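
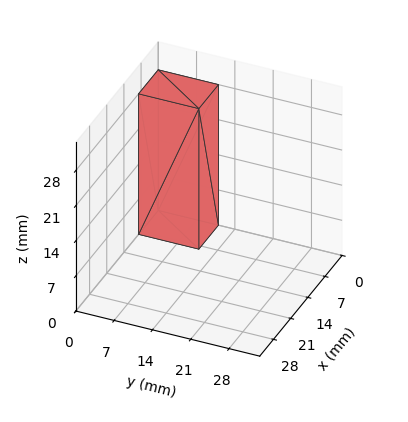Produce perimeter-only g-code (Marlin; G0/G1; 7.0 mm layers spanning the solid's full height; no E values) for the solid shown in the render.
Reading the render: the shape is a rectangular box, roughly 8 × 11 mm footprint and 28 mm tall (dimensions read to the nearest mm from the axis ticks). For the g-code, the solid's height is divided into equal slices at the stated Δz and each level perimeter traced with G1 moves after a G0 lift.

; perimeter-only toolpath
G21 ; units = mm
G90 ; absolute positioning
G28 ; home
; layer 1
G0 Z7.0
G0 X0.0 Y0.0
G1 X8.0 Y0.0
G1 X8.0 Y11.0
G1 X0.0 Y11.0
G1 X0.0 Y0.0
; layer 2
G0 Z14.0
G0 X0.0 Y0.0
G1 X8.0 Y0.0
G1 X8.0 Y11.0
G1 X0.0 Y11.0
G1 X0.0 Y0.0
; layer 3
G0 Z21.0
G0 X0.0 Y0.0
G1 X8.0 Y0.0
G1 X8.0 Y11.0
G1 X0.0 Y11.0
G1 X0.0 Y0.0
; layer 4
G0 Z28.0
G0 X0.0 Y0.0
G1 X8.0 Y0.0
G1 X8.0 Y11.0
G1 X0.0 Y11.0
G1 X0.0 Y0.0
M2 ; end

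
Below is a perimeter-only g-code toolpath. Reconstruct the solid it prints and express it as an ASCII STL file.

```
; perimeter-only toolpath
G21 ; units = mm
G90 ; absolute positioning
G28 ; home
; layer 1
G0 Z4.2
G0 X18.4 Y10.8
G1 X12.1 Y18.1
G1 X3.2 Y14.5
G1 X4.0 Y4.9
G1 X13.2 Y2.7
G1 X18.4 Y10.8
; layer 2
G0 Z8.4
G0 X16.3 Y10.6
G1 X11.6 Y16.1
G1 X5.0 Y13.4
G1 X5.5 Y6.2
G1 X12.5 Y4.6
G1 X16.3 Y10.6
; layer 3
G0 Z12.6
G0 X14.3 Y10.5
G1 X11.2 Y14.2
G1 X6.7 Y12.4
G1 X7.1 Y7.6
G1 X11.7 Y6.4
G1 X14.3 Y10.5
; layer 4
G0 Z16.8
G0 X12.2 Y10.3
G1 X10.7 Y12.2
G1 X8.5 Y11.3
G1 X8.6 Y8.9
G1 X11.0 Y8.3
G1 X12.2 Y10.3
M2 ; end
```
solid part
  facet normal 0.0000 0.0000 -1.0000
    outer loop
      vertex 1.5 15.6 0.0
      vertex 12.6 20.1 0.0
      vertex 20.4 10.9 0.0
    endloop
  endfacet
  facet normal 0.0000 0.0000 -1.0000
    outer loop
      vertex 2.4 3.6 0.0
      vertex 1.5 15.6 0.0
      vertex 20.4 10.9 0.0
    endloop
  endfacet
  facet normal 0.0000 0.0000 -1.0000
    outer loop
      vertex 14.0 0.8 0.0
      vertex 2.4 3.6 0.0
      vertex 20.4 10.9 0.0
    endloop
  endfacet
  facet normal 0.7101 0.6021 0.3650
    outer loop
      vertex 20.4 10.9 0.0
      vertex 12.6 20.1 0.0
      vertex 10.2 10.2 21.0
    endloop
  endfacet
  facet normal -0.3496 0.8622 0.3665
    outer loop
      vertex 12.6 20.1 0.0
      vertex 1.5 15.6 0.0
      vertex 10.2 10.2 21.0
    endloop
  endfacet
  facet normal -0.9278 -0.0696 0.3665
    outer loop
      vertex 1.5 15.6 0.0
      vertex 2.4 3.6 0.0
      vertex 10.2 10.2 21.0
    endloop
  endfacet
  facet normal -0.2184 -0.9048 0.3655
    outer loop
      vertex 2.4 3.6 0.0
      vertex 14.0 0.8 0.0
      vertex 10.2 10.2 21.0
    endloop
  endfacet
  facet normal 0.7863 -0.4983 0.3653
    outer loop
      vertex 14.0 0.8 0.0
      vertex 20.4 10.9 0.0
      vertex 10.2 10.2 21.0
    endloop
  endfacet
endsolid part

The G0 Z moves step by Δz≈4.2 mm. The G1 loops shrink linearly with z, so the solid tapers from its base footprint up to z≈21. Closing with a flat bottom cap and the tapered top and triangulating gives 8 facets — a regular 5-sided pyramid, base circumscribed radius ≈ 10.2 mm, apex at z ≈ 21 mm.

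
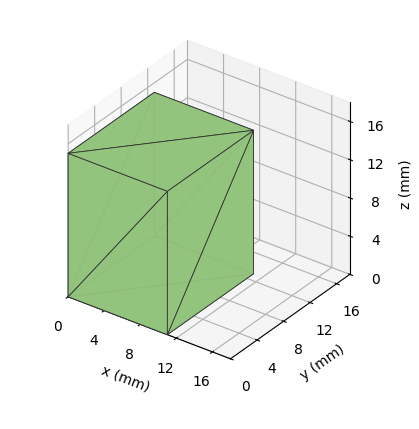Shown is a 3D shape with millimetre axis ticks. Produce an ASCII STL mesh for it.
Reading the render: the shape is a rectangular box, roughly 11 × 13 mm footprint and 15 mm tall (dimensions read to the nearest mm from the axis ticks). For the STL, each face is triangulated and given an outward normal.

solid part
  facet normal 0.0000 0.0000 -1.0000
    outer loop
      vertex 11.0 13.0 0.0
      vertex 11.0 0.0 0.0
      vertex 0.0 0.0 0.0
    endloop
  endfacet
  facet normal 0.0000 0.0000 -1.0000
    outer loop
      vertex 0.0 13.0 0.0
      vertex 11.0 13.0 0.0
      vertex 0.0 0.0 0.0
    endloop
  endfacet
  facet normal 0.0000 0.0000 1.0000
    outer loop
      vertex 0.0 0.0 15.0
      vertex 11.0 0.0 15.0
      vertex 11.0 13.0 15.0
    endloop
  endfacet
  facet normal 0.0000 0.0000 1.0000
    outer loop
      vertex 0.0 0.0 15.0
      vertex 11.0 13.0 15.0
      vertex 0.0 13.0 15.0
    endloop
  endfacet
  facet normal 0.0000 -1.0000 0.0000
    outer loop
      vertex 0.0 0.0 0.0
      vertex 11.0 0.0 0.0
      vertex 11.0 0.0 15.0
    endloop
  endfacet
  facet normal 0.0000 -1.0000 0.0000
    outer loop
      vertex 0.0 0.0 0.0
      vertex 11.0 0.0 15.0
      vertex 0.0 0.0 15.0
    endloop
  endfacet
  facet normal 0.0000 1.0000 0.0000
    outer loop
      vertex 11.0 13.0 15.0
      vertex 11.0 13.0 0.0
      vertex 0.0 13.0 0.0
    endloop
  endfacet
  facet normal 0.0000 1.0000 0.0000
    outer loop
      vertex 0.0 13.0 15.0
      vertex 11.0 13.0 15.0
      vertex 0.0 13.0 0.0
    endloop
  endfacet
  facet normal -1.0000 0.0000 0.0000
    outer loop
      vertex 0.0 13.0 15.0
      vertex 0.0 13.0 0.0
      vertex 0.0 0.0 0.0
    endloop
  endfacet
  facet normal -1.0000 0.0000 0.0000
    outer loop
      vertex 0.0 0.0 15.0
      vertex 0.0 13.0 15.0
      vertex 0.0 0.0 0.0
    endloop
  endfacet
  facet normal 1.0000 0.0000 0.0000
    outer loop
      vertex 11.0 0.0 0.0
      vertex 11.0 13.0 0.0
      vertex 11.0 13.0 15.0
    endloop
  endfacet
  facet normal 1.0000 0.0000 0.0000
    outer loop
      vertex 11.0 0.0 0.0
      vertex 11.0 13.0 15.0
      vertex 11.0 0.0 15.0
    endloop
  endfacet
endsolid part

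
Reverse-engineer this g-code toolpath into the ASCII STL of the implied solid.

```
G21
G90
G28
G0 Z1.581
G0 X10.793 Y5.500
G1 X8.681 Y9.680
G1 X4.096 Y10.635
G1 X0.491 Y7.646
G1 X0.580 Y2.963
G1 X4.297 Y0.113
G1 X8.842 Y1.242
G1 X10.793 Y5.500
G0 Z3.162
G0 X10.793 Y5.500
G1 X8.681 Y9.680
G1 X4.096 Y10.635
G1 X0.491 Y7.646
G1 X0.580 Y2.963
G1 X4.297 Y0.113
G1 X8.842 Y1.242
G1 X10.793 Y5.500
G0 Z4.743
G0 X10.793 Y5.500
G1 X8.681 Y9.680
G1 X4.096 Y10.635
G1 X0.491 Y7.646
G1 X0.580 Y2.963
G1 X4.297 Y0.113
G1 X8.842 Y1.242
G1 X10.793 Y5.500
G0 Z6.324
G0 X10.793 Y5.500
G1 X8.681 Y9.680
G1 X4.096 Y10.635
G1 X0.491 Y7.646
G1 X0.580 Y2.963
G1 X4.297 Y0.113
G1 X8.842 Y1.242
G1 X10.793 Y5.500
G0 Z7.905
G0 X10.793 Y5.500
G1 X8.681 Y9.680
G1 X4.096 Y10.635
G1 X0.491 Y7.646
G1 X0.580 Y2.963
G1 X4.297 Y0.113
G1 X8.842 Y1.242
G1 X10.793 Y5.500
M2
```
solid part
  facet normal 0.0000 0.0000 -1.0000
    outer loop
      vertex 4.096 10.635 0.000
      vertex 8.681 9.680 0.000
      vertex 10.793 5.500 0.000
    endloop
  endfacet
  facet normal 0.0000 0.0000 -1.0000
    outer loop
      vertex 0.491 7.646 0.000
      vertex 4.096 10.635 0.000
      vertex 10.793 5.500 0.000
    endloop
  endfacet
  facet normal 0.0000 0.0000 -1.0000
    outer loop
      vertex 0.580 2.963 0.000
      vertex 0.491 7.646 0.000
      vertex 10.793 5.500 0.000
    endloop
  endfacet
  facet normal 0.0000 0.0000 -1.0000
    outer loop
      vertex 4.297 0.113 0.000
      vertex 0.580 2.963 0.000
      vertex 10.793 5.500 0.000
    endloop
  endfacet
  facet normal 0.0000 0.0000 -1.0000
    outer loop
      vertex 8.842 1.242 0.000
      vertex 4.297 0.113 0.000
      vertex 10.793 5.500 0.000
    endloop
  endfacet
  facet normal 0.0000 0.0000 1.0000
    outer loop
      vertex 10.793 5.500 7.905
      vertex 8.681 9.680 7.905
      vertex 4.096 10.635 7.905
    endloop
  endfacet
  facet normal 0.0000 0.0000 1.0000
    outer loop
      vertex 10.793 5.500 7.905
      vertex 4.096 10.635 7.905
      vertex 0.491 7.646 7.905
    endloop
  endfacet
  facet normal 0.0000 0.0000 1.0000
    outer loop
      vertex 10.793 5.500 7.905
      vertex 0.491 7.646 7.905
      vertex 0.580 2.963 7.905
    endloop
  endfacet
  facet normal 0.0000 0.0000 1.0000
    outer loop
      vertex 10.793 5.500 7.905
      vertex 0.580 2.963 7.905
      vertex 4.297 0.113 7.905
    endloop
  endfacet
  facet normal 0.0000 0.0000 1.0000
    outer loop
      vertex 10.793 5.500 7.905
      vertex 4.297 0.113 7.905
      vertex 8.842 1.242 7.905
    endloop
  endfacet
  facet normal 0.8925 0.4510 0.0000
    outer loop
      vertex 10.793 5.500 0.000
      vertex 8.681 9.680 0.000
      vertex 8.681 9.680 7.905
    endloop
  endfacet
  facet normal 0.8925 0.4510 0.0000
    outer loop
      vertex 10.793 5.500 0.000
      vertex 8.681 9.680 7.905
      vertex 10.793 5.500 7.905
    endloop
  endfacet
  facet normal 0.2039 0.9790 0.0000
    outer loop
      vertex 8.681 9.680 0.000
      vertex 4.096 10.635 0.000
      vertex 4.096 10.635 7.905
    endloop
  endfacet
  facet normal 0.2039 0.9790 0.0000
    outer loop
      vertex 8.681 9.680 0.000
      vertex 4.096 10.635 7.905
      vertex 8.681 9.680 7.905
    endloop
  endfacet
  facet normal -0.6383 0.7698 0.0000
    outer loop
      vertex 4.096 10.635 0.000
      vertex 0.491 7.646 0.000
      vertex 0.491 7.646 7.905
    endloop
  endfacet
  facet normal -0.6383 0.7698 0.0000
    outer loop
      vertex 4.096 10.635 0.000
      vertex 0.491 7.646 7.905
      vertex 4.096 10.635 7.905
    endloop
  endfacet
  facet normal -0.9998 -0.0190 0.0000
    outer loop
      vertex 0.491 7.646 0.000
      vertex 0.580 2.963 0.000
      vertex 0.580 2.963 7.905
    endloop
  endfacet
  facet normal -0.9998 -0.0190 0.0000
    outer loop
      vertex 0.491 7.646 0.000
      vertex 0.580 2.963 7.905
      vertex 0.491 7.646 7.905
    endloop
  endfacet
  facet normal -0.6085 -0.7936 0.0000
    outer loop
      vertex 0.580 2.963 0.000
      vertex 4.297 0.113 0.000
      vertex 4.297 0.113 7.905
    endloop
  endfacet
  facet normal -0.6085 -0.7936 0.0000
    outer loop
      vertex 0.580 2.963 0.000
      vertex 4.297 0.113 7.905
      vertex 0.580 2.963 7.905
    endloop
  endfacet
  facet normal 0.2411 -0.9705 0.0000
    outer loop
      vertex 4.297 0.113 0.000
      vertex 8.842 1.242 0.000
      vertex 8.842 1.242 7.905
    endloop
  endfacet
  facet normal 0.2411 -0.9705 0.0000
    outer loop
      vertex 4.297 0.113 0.000
      vertex 8.842 1.242 7.905
      vertex 4.297 0.113 7.905
    endloop
  endfacet
  facet normal 0.9091 -0.4166 0.0000
    outer loop
      vertex 8.842 1.242 0.000
      vertex 10.793 5.500 0.000
      vertex 10.793 5.500 7.905
    endloop
  endfacet
  facet normal 0.9091 -0.4166 0.0000
    outer loop
      vertex 8.842 1.242 0.000
      vertex 10.793 5.500 7.905
      vertex 8.842 1.242 7.905
    endloop
  endfacet
endsolid part

The G0 Z moves step by Δz≈1.581 mm. Every layer's G1 loop is the same polygon, so the solid is a straight extrusion of it from z=0 to z≈7.91. Closing with flat bottom and top caps and triangulating gives 24 facets — a regular 7-sided prism (a cylinder approximated with 7 flat sides), circumscribed radius ≈ 5.4 mm, height ≈ 7.91 mm.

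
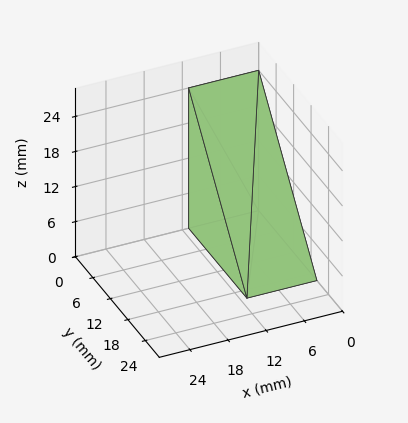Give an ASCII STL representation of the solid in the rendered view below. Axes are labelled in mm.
Reading the render: the shape is a wedge (ramp): 11 × 20 mm base, rising to 24 mm along the y=0 edge and sloping linearly to z=0 at y=20 (dimensions read to the nearest mm from the axis ticks). For the STL, each face is triangulated and given an outward normal.

solid part
  facet normal 0.0000 0.0000 -1.0000
    outer loop
      vertex 11.00 20.00 0.00
      vertex 11.00 0.00 0.00
      vertex 0.00 0.00 0.00
    endloop
  endfacet
  facet normal 0.0000 0.0000 -1.0000
    outer loop
      vertex 0.00 20.00 0.00
      vertex 11.00 20.00 0.00
      vertex 0.00 0.00 0.00
    endloop
  endfacet
  facet normal 0.0000 -1.0000 0.0000
    outer loop
      vertex 0.00 0.00 0.00
      vertex 11.00 0.00 0.00
      vertex 11.00 0.00 24.00
    endloop
  endfacet
  facet normal 0.0000 -1.0000 0.0000
    outer loop
      vertex 0.00 0.00 0.00
      vertex 11.00 0.00 24.00
      vertex 0.00 0.00 24.00
    endloop
  endfacet
  facet normal 0.0000 0.7682 0.6402
    outer loop
      vertex 0.00 0.00 24.00
      vertex 11.00 0.00 24.00
      vertex 11.00 20.00 0.00
    endloop
  endfacet
  facet normal 0.0000 0.7682 0.6402
    outer loop
      vertex 0.00 0.00 24.00
      vertex 11.00 20.00 0.00
      vertex 0.00 20.00 0.00
    endloop
  endfacet
  facet normal -1.0000 0.0000 0.0000
    outer loop
      vertex 0.00 0.00 24.00
      vertex 0.00 20.00 0.00
      vertex 0.00 0.00 0.00
    endloop
  endfacet
  facet normal 1.0000 0.0000 0.0000
    outer loop
      vertex 11.00 0.00 0.00
      vertex 11.00 20.00 0.00
      vertex 11.00 0.00 24.00
    endloop
  endfacet
endsolid part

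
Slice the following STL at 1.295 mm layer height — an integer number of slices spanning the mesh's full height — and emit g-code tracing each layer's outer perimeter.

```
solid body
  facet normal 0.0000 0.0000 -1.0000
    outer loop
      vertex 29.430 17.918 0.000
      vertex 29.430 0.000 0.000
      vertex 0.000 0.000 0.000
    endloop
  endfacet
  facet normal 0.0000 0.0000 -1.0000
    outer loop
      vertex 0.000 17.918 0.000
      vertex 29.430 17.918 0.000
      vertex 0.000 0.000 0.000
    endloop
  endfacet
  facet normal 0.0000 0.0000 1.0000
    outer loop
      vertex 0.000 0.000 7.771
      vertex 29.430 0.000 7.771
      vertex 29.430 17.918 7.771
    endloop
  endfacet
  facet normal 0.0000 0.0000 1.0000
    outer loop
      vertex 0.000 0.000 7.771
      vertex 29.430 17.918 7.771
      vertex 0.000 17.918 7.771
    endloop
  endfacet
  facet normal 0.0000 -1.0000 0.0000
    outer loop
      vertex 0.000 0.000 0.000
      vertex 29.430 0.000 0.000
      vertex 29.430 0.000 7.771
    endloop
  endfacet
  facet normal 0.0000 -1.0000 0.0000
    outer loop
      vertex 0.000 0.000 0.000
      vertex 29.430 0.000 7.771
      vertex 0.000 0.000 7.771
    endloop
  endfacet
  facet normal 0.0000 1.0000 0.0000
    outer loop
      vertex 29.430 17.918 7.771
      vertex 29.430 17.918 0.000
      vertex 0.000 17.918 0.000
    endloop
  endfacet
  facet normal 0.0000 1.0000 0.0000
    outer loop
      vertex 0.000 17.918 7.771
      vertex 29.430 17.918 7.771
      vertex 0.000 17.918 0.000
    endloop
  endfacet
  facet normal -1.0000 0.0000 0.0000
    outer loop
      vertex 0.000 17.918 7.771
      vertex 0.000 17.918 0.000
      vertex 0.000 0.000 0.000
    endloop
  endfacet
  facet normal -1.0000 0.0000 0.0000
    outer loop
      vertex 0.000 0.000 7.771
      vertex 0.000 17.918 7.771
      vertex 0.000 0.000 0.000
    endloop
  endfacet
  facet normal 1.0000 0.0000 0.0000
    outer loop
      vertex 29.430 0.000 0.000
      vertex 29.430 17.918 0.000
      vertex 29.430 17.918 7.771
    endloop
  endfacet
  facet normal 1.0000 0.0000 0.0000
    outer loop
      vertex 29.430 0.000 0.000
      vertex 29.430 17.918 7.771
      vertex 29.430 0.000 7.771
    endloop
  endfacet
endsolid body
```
; perimeter-only toolpath
G21 ; units = mm
G90 ; absolute positioning
G28 ; home
; layer 1
G0 Z1.295
G0 X0.000 Y0.000
G1 X29.430 Y0.000
G1 X29.430 Y17.918
G1 X0.000 Y17.918
G1 X0.000 Y0.000
; layer 2
G0 Z2.590
G0 X0.000 Y0.000
G1 X29.430 Y0.000
G1 X29.430 Y17.918
G1 X0.000 Y17.918
G1 X0.000 Y0.000
; layer 3
G0 Z3.885
G0 X0.000 Y0.000
G1 X29.430 Y0.000
G1 X29.430 Y17.918
G1 X0.000 Y17.918
G1 X0.000 Y0.000
; layer 4
G0 Z5.181
G0 X0.000 Y0.000
G1 X29.430 Y0.000
G1 X29.430 Y17.918
G1 X0.000 Y17.918
G1 X0.000 Y0.000
; layer 5
G0 Z6.476
G0 X0.000 Y0.000
G1 X29.430 Y0.000
G1 X29.430 Y17.918
G1 X0.000 Y17.918
G1 X0.000 Y0.000
; layer 6
G0 Z7.771
G0 X0.000 Y0.000
G1 X29.430 Y0.000
G1 X29.430 Y17.918
G1 X0.000 Y17.918
G1 X0.000 Y0.000
M2 ; end

The solid is a rectangular box, roughly 29.4 × 17.9 mm footprint and 7.77 mm tall. Slicing at Δz = 1.295 mm — 6 equal slices spanning the solid's height, so layer i sits at z = i·h/6 — gives 6 non-empty perimeters. Each is a 4-segment closed polygon; G0 lifts to the layer z and rapids to the start vertex, then G1 traces the edges.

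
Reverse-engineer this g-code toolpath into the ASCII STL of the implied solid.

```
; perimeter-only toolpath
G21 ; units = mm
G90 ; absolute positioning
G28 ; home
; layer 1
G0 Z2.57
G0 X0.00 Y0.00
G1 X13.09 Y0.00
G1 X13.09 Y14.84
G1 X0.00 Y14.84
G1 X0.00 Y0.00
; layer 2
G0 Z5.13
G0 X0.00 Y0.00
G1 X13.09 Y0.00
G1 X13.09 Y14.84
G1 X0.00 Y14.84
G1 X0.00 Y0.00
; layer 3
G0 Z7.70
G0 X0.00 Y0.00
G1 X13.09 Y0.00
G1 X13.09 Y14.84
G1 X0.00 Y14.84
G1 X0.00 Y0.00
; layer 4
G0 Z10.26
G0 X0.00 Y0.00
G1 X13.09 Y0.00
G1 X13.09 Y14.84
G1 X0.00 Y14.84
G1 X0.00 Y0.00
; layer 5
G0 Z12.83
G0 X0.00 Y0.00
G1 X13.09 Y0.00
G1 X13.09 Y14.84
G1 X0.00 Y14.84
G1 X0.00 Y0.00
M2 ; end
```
solid part
  facet normal 0.0000 0.0000 -1.0000
    outer loop
      vertex 13.09 14.84 0.00
      vertex 13.09 0.00 0.00
      vertex 0.00 0.00 0.00
    endloop
  endfacet
  facet normal 0.0000 0.0000 -1.0000
    outer loop
      vertex 0.00 14.84 0.00
      vertex 13.09 14.84 0.00
      vertex 0.00 0.00 0.00
    endloop
  endfacet
  facet normal 0.0000 0.0000 1.0000
    outer loop
      vertex 0.00 0.00 12.83
      vertex 13.09 0.00 12.83
      vertex 13.09 14.84 12.83
    endloop
  endfacet
  facet normal 0.0000 0.0000 1.0000
    outer loop
      vertex 0.00 0.00 12.83
      vertex 13.09 14.84 12.83
      vertex 0.00 14.84 12.83
    endloop
  endfacet
  facet normal 0.0000 -1.0000 0.0000
    outer loop
      vertex 0.00 0.00 0.00
      vertex 13.09 0.00 0.00
      vertex 13.09 0.00 12.83
    endloop
  endfacet
  facet normal 0.0000 -1.0000 0.0000
    outer loop
      vertex 0.00 0.00 0.00
      vertex 13.09 0.00 12.83
      vertex 0.00 0.00 12.83
    endloop
  endfacet
  facet normal 0.0000 1.0000 0.0000
    outer loop
      vertex 13.09 14.84 12.83
      vertex 13.09 14.84 0.00
      vertex 0.00 14.84 0.00
    endloop
  endfacet
  facet normal 0.0000 1.0000 0.0000
    outer loop
      vertex 0.00 14.84 12.83
      vertex 13.09 14.84 12.83
      vertex 0.00 14.84 0.00
    endloop
  endfacet
  facet normal -1.0000 0.0000 0.0000
    outer loop
      vertex 0.00 14.84 12.83
      vertex 0.00 14.84 0.00
      vertex 0.00 0.00 0.00
    endloop
  endfacet
  facet normal -1.0000 0.0000 0.0000
    outer loop
      vertex 0.00 0.00 12.83
      vertex 0.00 14.84 12.83
      vertex 0.00 0.00 0.00
    endloop
  endfacet
  facet normal 1.0000 0.0000 0.0000
    outer loop
      vertex 13.09 0.00 0.00
      vertex 13.09 14.84 0.00
      vertex 13.09 14.84 12.83
    endloop
  endfacet
  facet normal 1.0000 0.0000 0.0000
    outer loop
      vertex 13.09 0.00 0.00
      vertex 13.09 14.84 12.83
      vertex 13.09 0.00 12.83
    endloop
  endfacet
endsolid part

The G0 Z moves step by Δz≈2.57 mm. Every layer's G1 loop is the same polygon, so the solid is a straight extrusion of it from z=0 to z≈12.8. Closing with flat bottom and top caps and triangulating gives 12 facets — a rectangular box, roughly 13.1 × 14.8 mm footprint and 12.8 mm tall.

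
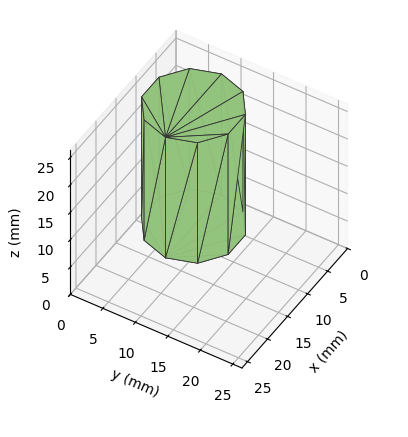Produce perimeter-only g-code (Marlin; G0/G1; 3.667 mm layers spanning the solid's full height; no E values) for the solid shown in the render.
Reading the render: the shape is a regular 10-sided prism (a cylinder approximated with 10 flat sides), circumscribed radius ≈ 7 mm, height ≈ 22 mm (dimensions read to the nearest mm from the axis ticks). For the g-code, the solid's height is divided into equal slices at the stated Δz and each level perimeter traced with G1 moves after a G0 lift.

; perimeter-only toolpath
G21 ; units = mm
G90 ; absolute positioning
G28 ; home
; layer 1
G0 Z3.667
G0 X14.000 Y7.000
G1 X12.663 Y11.114
G1 X9.163 Y13.657
G1 X4.837 Y13.657
G1 X1.337 Y11.114
G1 X0.000 Y7.000
G1 X1.337 Y2.886
G1 X4.837 Y0.343
G1 X9.163 Y0.343
G1 X12.663 Y2.886
G1 X14.000 Y7.000
; layer 2
G0 Z7.333
G0 X14.000 Y7.000
G1 X12.663 Y11.114
G1 X9.163 Y13.657
G1 X4.837 Y13.657
G1 X1.337 Y11.114
G1 X0.000 Y7.000
G1 X1.337 Y2.886
G1 X4.837 Y0.343
G1 X9.163 Y0.343
G1 X12.663 Y2.886
G1 X14.000 Y7.000
; layer 3
G0 Z11.000
G0 X14.000 Y7.000
G1 X12.663 Y11.114
G1 X9.163 Y13.657
G1 X4.837 Y13.657
G1 X1.337 Y11.114
G1 X0.000 Y7.000
G1 X1.337 Y2.886
G1 X4.837 Y0.343
G1 X9.163 Y0.343
G1 X12.663 Y2.886
G1 X14.000 Y7.000
; layer 4
G0 Z14.667
G0 X14.000 Y7.000
G1 X12.663 Y11.114
G1 X9.163 Y13.657
G1 X4.837 Y13.657
G1 X1.337 Y11.114
G1 X0.000 Y7.000
G1 X1.337 Y2.886
G1 X4.837 Y0.343
G1 X9.163 Y0.343
G1 X12.663 Y2.886
G1 X14.000 Y7.000
; layer 5
G0 Z18.333
G0 X14.000 Y7.000
G1 X12.663 Y11.114
G1 X9.163 Y13.657
G1 X4.837 Y13.657
G1 X1.337 Y11.114
G1 X0.000 Y7.000
G1 X1.337 Y2.886
G1 X4.837 Y0.343
G1 X9.163 Y0.343
G1 X12.663 Y2.886
G1 X14.000 Y7.000
; layer 6
G0 Z22.000
G0 X14.000 Y7.000
G1 X12.663 Y11.114
G1 X9.163 Y13.657
G1 X4.837 Y13.657
G1 X1.337 Y11.114
G1 X0.000 Y7.000
G1 X1.337 Y2.886
G1 X4.837 Y0.343
G1 X9.163 Y0.343
G1 X12.663 Y2.886
G1 X14.000 Y7.000
M2 ; end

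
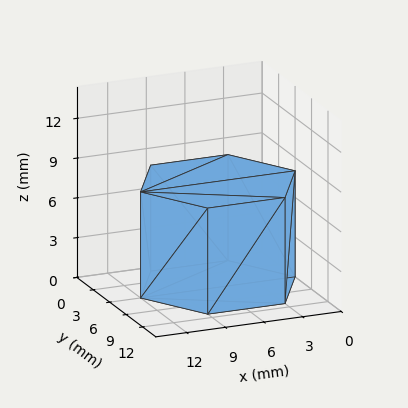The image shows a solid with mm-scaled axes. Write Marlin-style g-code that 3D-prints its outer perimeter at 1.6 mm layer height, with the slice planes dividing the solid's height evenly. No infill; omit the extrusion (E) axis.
Reading the render: the shape is a regular 6-sided prism (a cylinder approximated with 6 flat sides), circumscribed radius ≈ 6 mm, height ≈ 8 mm (dimensions read to the nearest mm from the axis ticks). For the g-code, the solid's height is divided into equal slices at the stated Δz and each level perimeter traced with G1 moves after a G0 lift.

; perimeter-only toolpath
G21 ; units = mm
G90 ; absolute positioning
G28 ; home
; layer 1
G0 Z1.6
G0 X12.0 Y6.0
G1 X9.0 Y11.2
G1 X3.0 Y11.2
G1 X0.0 Y6.0
G1 X3.0 Y0.8
G1 X9.0 Y0.8
G1 X12.0 Y6.0
; layer 2
G0 Z3.2
G0 X12.0 Y6.0
G1 X9.0 Y11.2
G1 X3.0 Y11.2
G1 X0.0 Y6.0
G1 X3.0 Y0.8
G1 X9.0 Y0.8
G1 X12.0 Y6.0
; layer 3
G0 Z4.8
G0 X12.0 Y6.0
G1 X9.0 Y11.2
G1 X3.0 Y11.2
G1 X0.0 Y6.0
G1 X3.0 Y0.8
G1 X9.0 Y0.8
G1 X12.0 Y6.0
; layer 4
G0 Z6.4
G0 X12.0 Y6.0
G1 X9.0 Y11.2
G1 X3.0 Y11.2
G1 X0.0 Y6.0
G1 X3.0 Y0.8
G1 X9.0 Y0.8
G1 X12.0 Y6.0
; layer 5
G0 Z8.0
G0 X12.0 Y6.0
G1 X9.0 Y11.2
G1 X3.0 Y11.2
G1 X0.0 Y6.0
G1 X3.0 Y0.8
G1 X9.0 Y0.8
G1 X12.0 Y6.0
M2 ; end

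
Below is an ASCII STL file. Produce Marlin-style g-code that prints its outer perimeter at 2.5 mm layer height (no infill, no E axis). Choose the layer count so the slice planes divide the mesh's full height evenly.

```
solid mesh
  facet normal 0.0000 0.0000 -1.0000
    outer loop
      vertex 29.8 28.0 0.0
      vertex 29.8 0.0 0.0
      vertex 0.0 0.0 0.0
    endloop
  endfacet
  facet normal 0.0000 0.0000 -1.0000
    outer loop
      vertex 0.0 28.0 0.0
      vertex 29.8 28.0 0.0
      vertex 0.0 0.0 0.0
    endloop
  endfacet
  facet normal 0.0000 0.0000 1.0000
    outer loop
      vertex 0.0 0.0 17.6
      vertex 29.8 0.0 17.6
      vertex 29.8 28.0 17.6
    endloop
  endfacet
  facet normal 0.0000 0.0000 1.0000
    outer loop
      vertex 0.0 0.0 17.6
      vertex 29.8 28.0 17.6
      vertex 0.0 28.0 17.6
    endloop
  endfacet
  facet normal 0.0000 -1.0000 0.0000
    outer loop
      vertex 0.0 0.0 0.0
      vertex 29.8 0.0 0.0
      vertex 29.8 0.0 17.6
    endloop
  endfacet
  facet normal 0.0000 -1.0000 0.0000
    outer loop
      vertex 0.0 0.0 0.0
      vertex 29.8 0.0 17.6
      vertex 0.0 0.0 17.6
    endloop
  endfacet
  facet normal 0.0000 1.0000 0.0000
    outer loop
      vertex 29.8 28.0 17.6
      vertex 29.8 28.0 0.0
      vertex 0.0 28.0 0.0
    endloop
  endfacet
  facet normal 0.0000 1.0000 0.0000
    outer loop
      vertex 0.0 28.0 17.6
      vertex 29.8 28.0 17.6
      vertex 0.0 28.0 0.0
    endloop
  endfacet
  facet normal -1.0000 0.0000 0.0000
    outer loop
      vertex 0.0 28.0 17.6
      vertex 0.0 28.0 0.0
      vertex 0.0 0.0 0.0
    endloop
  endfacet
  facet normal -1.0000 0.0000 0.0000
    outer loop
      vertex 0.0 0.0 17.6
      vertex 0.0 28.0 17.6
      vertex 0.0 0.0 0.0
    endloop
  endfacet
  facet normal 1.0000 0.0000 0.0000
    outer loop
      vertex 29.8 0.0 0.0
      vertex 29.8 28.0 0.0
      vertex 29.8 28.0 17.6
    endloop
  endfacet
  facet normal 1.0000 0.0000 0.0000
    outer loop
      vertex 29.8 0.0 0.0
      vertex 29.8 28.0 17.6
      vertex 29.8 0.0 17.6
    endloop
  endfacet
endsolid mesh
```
; perimeter-only toolpath
G21 ; units = mm
G90 ; absolute positioning
G28 ; home
; layer 1
G0 Z2.5
G0 X0.0 Y0.0
G1 X29.8 Y0.0
G1 X29.8 Y28.0
G1 X0.0 Y28.0
G1 X0.0 Y0.0
; layer 2
G0 Z5.0
G0 X0.0 Y0.0
G1 X29.8 Y0.0
G1 X29.8 Y28.0
G1 X0.0 Y28.0
G1 X0.0 Y0.0
; layer 3
G0 Z7.5
G0 X0.0 Y0.0
G1 X29.8 Y0.0
G1 X29.8 Y28.0
G1 X0.0 Y28.0
G1 X0.0 Y0.0
; layer 4
G0 Z10.1
G0 X0.0 Y0.0
G1 X29.8 Y0.0
G1 X29.8 Y28.0
G1 X0.0 Y28.0
G1 X0.0 Y0.0
; layer 5
G0 Z12.6
G0 X0.0 Y0.0
G1 X29.8 Y0.0
G1 X29.8 Y28.0
G1 X0.0 Y28.0
G1 X0.0 Y0.0
; layer 6
G0 Z15.1
G0 X0.0 Y0.0
G1 X29.8 Y0.0
G1 X29.8 Y28.0
G1 X0.0 Y28.0
G1 X0.0 Y0.0
; layer 7
G0 Z17.6
G0 X0.0 Y0.0
G1 X29.8 Y0.0
G1 X29.8 Y28.0
G1 X0.0 Y28.0
G1 X0.0 Y0.0
M2 ; end

The solid is a rectangular box, roughly 29.8 × 28 mm footprint and 17.6 mm tall. Slicing at Δz = 2.5 mm — 7 equal slices spanning the solid's height, so layer i sits at z = i·h/7 — gives 7 non-empty perimeters. Each is a 4-segment closed polygon; G0 lifts to the layer z and rapids to the start vertex, then G1 traces the edges.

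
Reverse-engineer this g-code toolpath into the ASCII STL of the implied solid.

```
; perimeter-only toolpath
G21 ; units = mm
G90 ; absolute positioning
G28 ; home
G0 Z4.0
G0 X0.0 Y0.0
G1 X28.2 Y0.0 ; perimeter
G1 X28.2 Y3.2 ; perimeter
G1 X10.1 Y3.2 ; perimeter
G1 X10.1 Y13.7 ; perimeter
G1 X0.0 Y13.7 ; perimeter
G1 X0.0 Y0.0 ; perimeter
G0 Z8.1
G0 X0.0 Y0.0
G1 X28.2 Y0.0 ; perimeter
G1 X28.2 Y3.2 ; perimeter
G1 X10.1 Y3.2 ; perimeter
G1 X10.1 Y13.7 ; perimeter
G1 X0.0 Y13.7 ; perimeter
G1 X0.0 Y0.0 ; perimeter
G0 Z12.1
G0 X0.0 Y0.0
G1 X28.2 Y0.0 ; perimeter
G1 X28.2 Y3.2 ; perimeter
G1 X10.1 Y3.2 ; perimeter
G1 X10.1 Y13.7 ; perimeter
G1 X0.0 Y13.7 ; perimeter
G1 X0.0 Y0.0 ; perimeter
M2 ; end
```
solid part
  facet normal 0.0000 0.0000 -1.0000
    outer loop
      vertex 28.2 3.2 0.0
      vertex 28.2 0.0 0.0
      vertex 0.0 0.0 0.0
    endloop
  endfacet
  facet normal 0.0000 0.0000 -1.0000
    outer loop
      vertex 10.1 3.2 0.0
      vertex 28.2 3.2 0.0
      vertex 0.0 0.0 0.0
    endloop
  endfacet
  facet normal 0.0000 0.0000 -1.0000
    outer loop
      vertex 10.1 13.7 0.0
      vertex 10.1 3.2 0.0
      vertex 0.0 0.0 0.0
    endloop
  endfacet
  facet normal 0.0000 0.0000 -1.0000
    outer loop
      vertex 0.0 13.7 0.0
      vertex 10.1 13.7 0.0
      vertex 0.0 0.0 0.0
    endloop
  endfacet
  facet normal 0.0000 0.0000 1.0000
    outer loop
      vertex 0.0 0.0 12.1
      vertex 28.2 0.0 12.1
      vertex 28.2 3.2 12.1
    endloop
  endfacet
  facet normal 0.0000 0.0000 1.0000
    outer loop
      vertex 0.0 0.0 12.1
      vertex 28.2 3.2 12.1
      vertex 10.1 3.2 12.1
    endloop
  endfacet
  facet normal 0.0000 0.0000 1.0000
    outer loop
      vertex 0.0 0.0 12.1
      vertex 10.1 3.2 12.1
      vertex 10.1 13.7 12.1
    endloop
  endfacet
  facet normal 0.0000 0.0000 1.0000
    outer loop
      vertex 0.0 0.0 12.1
      vertex 10.1 13.7 12.1
      vertex 0.0 13.7 12.1
    endloop
  endfacet
  facet normal 0.0000 -1.0000 0.0000
    outer loop
      vertex 0.0 0.0 0.0
      vertex 28.2 0.0 0.0
      vertex 28.2 0.0 12.1
    endloop
  endfacet
  facet normal 0.0000 -1.0000 0.0000
    outer loop
      vertex 0.0 0.0 0.0
      vertex 28.2 0.0 12.1
      vertex 0.0 0.0 12.1
    endloop
  endfacet
  facet normal 1.0000 0.0000 0.0000
    outer loop
      vertex 28.2 0.0 0.0
      vertex 28.2 3.2 0.0
      vertex 28.2 3.2 12.1
    endloop
  endfacet
  facet normal 1.0000 0.0000 0.0000
    outer loop
      vertex 28.2 0.0 0.0
      vertex 28.2 3.2 12.1
      vertex 28.2 0.0 12.1
    endloop
  endfacet
  facet normal 0.0000 1.0000 0.0000
    outer loop
      vertex 28.2 3.2 0.0
      vertex 10.1 3.2 0.0
      vertex 10.1 3.2 12.1
    endloop
  endfacet
  facet normal 0.0000 1.0000 0.0000
    outer loop
      vertex 28.2 3.2 0.0
      vertex 10.1 3.2 12.1
      vertex 28.2 3.2 12.1
    endloop
  endfacet
  facet normal 1.0000 0.0000 0.0000
    outer loop
      vertex 10.1 3.2 0.0
      vertex 10.1 13.7 0.0
      vertex 10.1 13.7 12.1
    endloop
  endfacet
  facet normal 1.0000 0.0000 0.0000
    outer loop
      vertex 10.1 3.2 0.0
      vertex 10.1 13.7 12.1
      vertex 10.1 3.2 12.1
    endloop
  endfacet
  facet normal 0.0000 1.0000 0.0000
    outer loop
      vertex 10.1 13.7 0.0
      vertex 0.0 13.7 0.0
      vertex 0.0 13.7 12.1
    endloop
  endfacet
  facet normal 0.0000 1.0000 0.0000
    outer loop
      vertex 10.1 13.7 0.0
      vertex 0.0 13.7 12.1
      vertex 10.1 13.7 12.1
    endloop
  endfacet
  facet normal -1.0000 0.0000 0.0000
    outer loop
      vertex 0.0 13.7 0.0
      vertex 0.0 0.0 0.0
      vertex 0.0 0.0 12.1
    endloop
  endfacet
  facet normal -1.0000 0.0000 0.0000
    outer loop
      vertex 0.0 13.7 0.0
      vertex 0.0 0.0 12.1
      vertex 0.0 13.7 12.1
    endloop
  endfacet
endsolid part

The G0 Z moves step by Δz≈4.0 mm. Every layer's G1 loop is the same polygon, so the solid is a straight extrusion of it from z=0 to z≈12.1. Closing with flat bottom and top caps and triangulating gives 20 facets — an L-shaped prism: outer 28.2 × 13.7 mm, arm thicknesses ≈ 3.2 mm (horizontal) and 10.1 mm (vertical), extruded 12.1 mm in z.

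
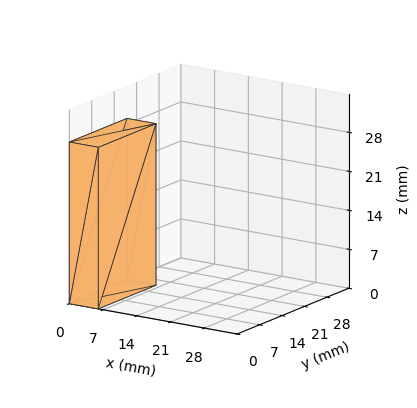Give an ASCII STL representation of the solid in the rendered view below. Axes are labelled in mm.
Reading the render: the shape is a rectangular box, roughly 6 × 18 mm footprint and 29 mm tall (dimensions read to the nearest mm from the axis ticks). For the STL, each face is triangulated and given an outward normal.

solid part
  facet normal 0.0000 0.0000 -1.0000
    outer loop
      vertex 6.000 18.000 0.000
      vertex 6.000 0.000 0.000
      vertex 0.000 0.000 0.000
    endloop
  endfacet
  facet normal 0.0000 0.0000 -1.0000
    outer loop
      vertex 0.000 18.000 0.000
      vertex 6.000 18.000 0.000
      vertex 0.000 0.000 0.000
    endloop
  endfacet
  facet normal 0.0000 0.0000 1.0000
    outer loop
      vertex 0.000 0.000 29.000
      vertex 6.000 0.000 29.000
      vertex 6.000 18.000 29.000
    endloop
  endfacet
  facet normal 0.0000 0.0000 1.0000
    outer loop
      vertex 0.000 0.000 29.000
      vertex 6.000 18.000 29.000
      vertex 0.000 18.000 29.000
    endloop
  endfacet
  facet normal 0.0000 -1.0000 0.0000
    outer loop
      vertex 0.000 0.000 0.000
      vertex 6.000 0.000 0.000
      vertex 6.000 0.000 29.000
    endloop
  endfacet
  facet normal 0.0000 -1.0000 0.0000
    outer loop
      vertex 0.000 0.000 0.000
      vertex 6.000 0.000 29.000
      vertex 0.000 0.000 29.000
    endloop
  endfacet
  facet normal 0.0000 1.0000 0.0000
    outer loop
      vertex 6.000 18.000 29.000
      vertex 6.000 18.000 0.000
      vertex 0.000 18.000 0.000
    endloop
  endfacet
  facet normal 0.0000 1.0000 0.0000
    outer loop
      vertex 0.000 18.000 29.000
      vertex 6.000 18.000 29.000
      vertex 0.000 18.000 0.000
    endloop
  endfacet
  facet normal -1.0000 0.0000 0.0000
    outer loop
      vertex 0.000 18.000 29.000
      vertex 0.000 18.000 0.000
      vertex 0.000 0.000 0.000
    endloop
  endfacet
  facet normal -1.0000 0.0000 0.0000
    outer loop
      vertex 0.000 0.000 29.000
      vertex 0.000 18.000 29.000
      vertex 0.000 0.000 0.000
    endloop
  endfacet
  facet normal 1.0000 0.0000 0.0000
    outer loop
      vertex 6.000 0.000 0.000
      vertex 6.000 18.000 0.000
      vertex 6.000 18.000 29.000
    endloop
  endfacet
  facet normal 1.0000 0.0000 0.0000
    outer loop
      vertex 6.000 0.000 0.000
      vertex 6.000 18.000 29.000
      vertex 6.000 0.000 29.000
    endloop
  endfacet
endsolid part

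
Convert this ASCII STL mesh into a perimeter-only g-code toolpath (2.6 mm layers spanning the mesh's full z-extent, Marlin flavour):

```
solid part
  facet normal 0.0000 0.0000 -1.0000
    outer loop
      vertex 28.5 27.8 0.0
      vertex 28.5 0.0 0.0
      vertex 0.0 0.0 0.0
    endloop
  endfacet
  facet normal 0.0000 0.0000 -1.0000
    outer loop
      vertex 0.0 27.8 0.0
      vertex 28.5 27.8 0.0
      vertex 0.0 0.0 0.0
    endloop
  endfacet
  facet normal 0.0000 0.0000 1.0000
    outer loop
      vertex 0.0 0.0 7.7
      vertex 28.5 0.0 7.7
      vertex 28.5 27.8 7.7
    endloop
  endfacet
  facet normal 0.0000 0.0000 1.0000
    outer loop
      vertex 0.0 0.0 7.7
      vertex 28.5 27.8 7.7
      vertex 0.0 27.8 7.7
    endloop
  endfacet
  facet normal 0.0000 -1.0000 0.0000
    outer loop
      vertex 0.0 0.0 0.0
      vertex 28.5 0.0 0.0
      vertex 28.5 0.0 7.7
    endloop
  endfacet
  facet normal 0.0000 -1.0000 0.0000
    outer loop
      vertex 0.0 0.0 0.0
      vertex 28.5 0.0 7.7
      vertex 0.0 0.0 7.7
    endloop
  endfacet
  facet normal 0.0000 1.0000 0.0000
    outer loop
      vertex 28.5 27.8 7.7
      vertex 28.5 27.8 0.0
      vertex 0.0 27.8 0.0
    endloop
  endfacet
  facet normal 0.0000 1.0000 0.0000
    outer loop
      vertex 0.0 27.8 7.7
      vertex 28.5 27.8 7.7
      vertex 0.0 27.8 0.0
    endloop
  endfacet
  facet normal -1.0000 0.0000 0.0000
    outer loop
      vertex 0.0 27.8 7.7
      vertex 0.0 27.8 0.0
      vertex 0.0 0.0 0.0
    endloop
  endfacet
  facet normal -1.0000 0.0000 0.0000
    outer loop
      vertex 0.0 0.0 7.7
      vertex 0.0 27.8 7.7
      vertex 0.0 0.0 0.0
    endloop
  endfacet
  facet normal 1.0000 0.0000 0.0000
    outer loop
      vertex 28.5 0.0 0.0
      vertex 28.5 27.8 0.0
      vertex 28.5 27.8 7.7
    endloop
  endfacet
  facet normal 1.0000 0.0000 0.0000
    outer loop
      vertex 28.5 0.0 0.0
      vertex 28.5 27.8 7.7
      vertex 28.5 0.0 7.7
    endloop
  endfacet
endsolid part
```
; perimeter-only toolpath
G21 ; units = mm
G90 ; absolute positioning
G28 ; home
; layer 1
G0 Z2.6
G0 X0.0 Y0.0
G1 X28.5 Y0.0
G1 X28.5 Y27.8
G1 X0.0 Y27.8
G1 X0.0 Y0.0
; layer 2
G0 Z5.1
G0 X0.0 Y0.0
G1 X28.5 Y0.0
G1 X28.5 Y27.8
G1 X0.0 Y27.8
G1 X0.0 Y0.0
; layer 3
G0 Z7.7
G0 X0.0 Y0.0
G1 X28.5 Y0.0
G1 X28.5 Y27.8
G1 X0.0 Y27.8
G1 X0.0 Y0.0
M2 ; end

The solid is a rectangular box, roughly 28.5 × 27.8 mm footprint and 7.7 mm tall. Slicing at Δz = 2.6 mm — 3 equal slices spanning the solid's height, so layer i sits at z = i·h/3 — gives 3 non-empty perimeters. Each is a 4-segment closed polygon; G0 lifts to the layer z and rapids to the start vertex, then G1 traces the edges.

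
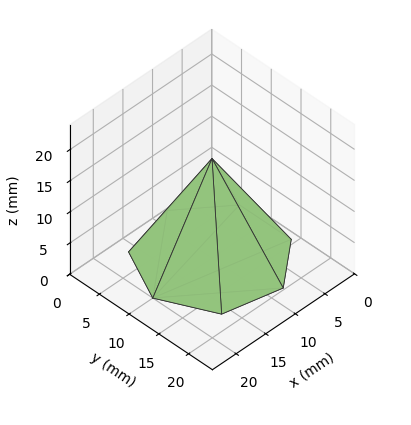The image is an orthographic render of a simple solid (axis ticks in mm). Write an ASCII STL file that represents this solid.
Reading the render: the shape is a regular 7-sided pyramid, base circumscribed radius ≈ 10 mm, apex at z ≈ 16 mm (dimensions read to the nearest mm from the axis ticks). For the STL, each face is triangulated and given an outward normal.

solid part
  facet normal 0.0000 0.0000 -1.0000
    outer loop
      vertex 7.775 19.749 0.000
      vertex 16.235 17.818 0.000
      vertex 20.000 10.000 0.000
    endloop
  endfacet
  facet normal 0.0000 0.0000 -1.0000
    outer loop
      vertex 0.990 14.339 0.000
      vertex 7.775 19.749 0.000
      vertex 20.000 10.000 0.000
    endloop
  endfacet
  facet normal 0.0000 0.0000 -1.0000
    outer loop
      vertex 0.990 5.661 0.000
      vertex 0.990 14.339 0.000
      vertex 20.000 10.000 0.000
    endloop
  endfacet
  facet normal 0.0000 0.0000 -1.0000
    outer loop
      vertex 7.775 0.251 0.000
      vertex 0.990 5.661 0.000
      vertex 20.000 10.000 0.000
    endloop
  endfacet
  facet normal 0.0000 0.0000 -1.0000
    outer loop
      vertex 16.235 2.182 0.000
      vertex 7.775 0.251 0.000
      vertex 20.000 10.000 0.000
    endloop
  endfacet
  facet normal 0.7851 0.3781 0.4907
    outer loop
      vertex 20.000 10.000 0.000
      vertex 16.235 17.818 0.000
      vertex 10.000 10.000 16.000
    endloop
  endfacet
  facet normal 0.1939 0.8495 0.4907
    outer loop
      vertex 16.235 17.818 0.000
      vertex 7.775 19.749 0.000
      vertex 10.000 10.000 16.000
    endloop
  endfacet
  facet normal -0.5432 0.6813 0.4907
    outer loop
      vertex 7.775 19.749 0.000
      vertex 0.990 14.339 0.000
      vertex 10.000 10.000 16.000
    endloop
  endfacet
  facet normal -0.8713 0.0000 0.4907
    outer loop
      vertex 0.990 14.339 0.000
      vertex 0.990 5.661 0.000
      vertex 10.000 10.000 16.000
    endloop
  endfacet
  facet normal -0.5432 -0.6813 0.4907
    outer loop
      vertex 0.990 5.661 0.000
      vertex 7.775 0.251 0.000
      vertex 10.000 10.000 16.000
    endloop
  endfacet
  facet normal 0.1939 -0.8495 0.4907
    outer loop
      vertex 7.775 0.251 0.000
      vertex 16.235 2.182 0.000
      vertex 10.000 10.000 16.000
    endloop
  endfacet
  facet normal 0.7851 -0.3781 0.4907
    outer loop
      vertex 16.235 2.182 0.000
      vertex 20.000 10.000 0.000
      vertex 10.000 10.000 16.000
    endloop
  endfacet
endsolid part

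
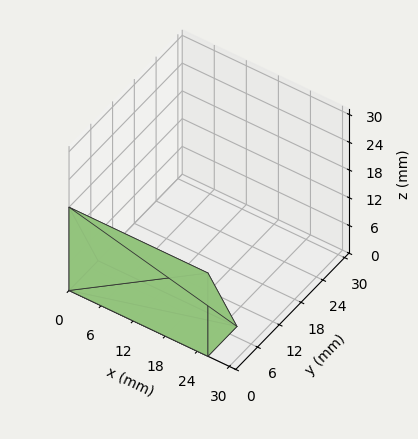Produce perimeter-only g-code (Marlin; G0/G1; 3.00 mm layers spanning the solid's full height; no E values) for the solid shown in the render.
Reading the render: the shape is a wedge (ramp): 26 × 8 mm base, rising to 18 mm along the y=0 edge and sloping linearly to z=0 at y=8 (dimensions read to the nearest mm from the axis ticks). For the g-code, the solid's height is divided into equal slices at the stated Δz and each level perimeter traced with G1 moves after a G0 lift.

; perimeter-only toolpath
G21 ; units = mm
G90 ; absolute positioning
G28 ; home
; layer 1
G0 Z3.00
G0 X0.00 Y0.00
G1 X26.00 Y0.00
G1 X26.00 Y6.67
G1 X0.00 Y6.67
G1 X0.00 Y0.00
; layer 2
G0 Z6.00
G0 X0.00 Y0.00
G1 X26.00 Y0.00
G1 X26.00 Y5.33
G1 X0.00 Y5.33
G1 X0.00 Y0.00
; layer 3
G0 Z9.00
G0 X0.00 Y0.00
G1 X26.00 Y0.00
G1 X26.00 Y4.00
G1 X0.00 Y4.00
G1 X0.00 Y0.00
; layer 4
G0 Z12.00
G0 X0.00 Y0.00
G1 X26.00 Y0.00
G1 X26.00 Y2.67
G1 X0.00 Y2.67
G1 X0.00 Y0.00
; layer 5
G0 Z15.00
G0 X0.00 Y0.00
G1 X26.00 Y0.00
G1 X26.00 Y1.33
G1 X0.00 Y1.33
G1 X0.00 Y0.00
M2 ; end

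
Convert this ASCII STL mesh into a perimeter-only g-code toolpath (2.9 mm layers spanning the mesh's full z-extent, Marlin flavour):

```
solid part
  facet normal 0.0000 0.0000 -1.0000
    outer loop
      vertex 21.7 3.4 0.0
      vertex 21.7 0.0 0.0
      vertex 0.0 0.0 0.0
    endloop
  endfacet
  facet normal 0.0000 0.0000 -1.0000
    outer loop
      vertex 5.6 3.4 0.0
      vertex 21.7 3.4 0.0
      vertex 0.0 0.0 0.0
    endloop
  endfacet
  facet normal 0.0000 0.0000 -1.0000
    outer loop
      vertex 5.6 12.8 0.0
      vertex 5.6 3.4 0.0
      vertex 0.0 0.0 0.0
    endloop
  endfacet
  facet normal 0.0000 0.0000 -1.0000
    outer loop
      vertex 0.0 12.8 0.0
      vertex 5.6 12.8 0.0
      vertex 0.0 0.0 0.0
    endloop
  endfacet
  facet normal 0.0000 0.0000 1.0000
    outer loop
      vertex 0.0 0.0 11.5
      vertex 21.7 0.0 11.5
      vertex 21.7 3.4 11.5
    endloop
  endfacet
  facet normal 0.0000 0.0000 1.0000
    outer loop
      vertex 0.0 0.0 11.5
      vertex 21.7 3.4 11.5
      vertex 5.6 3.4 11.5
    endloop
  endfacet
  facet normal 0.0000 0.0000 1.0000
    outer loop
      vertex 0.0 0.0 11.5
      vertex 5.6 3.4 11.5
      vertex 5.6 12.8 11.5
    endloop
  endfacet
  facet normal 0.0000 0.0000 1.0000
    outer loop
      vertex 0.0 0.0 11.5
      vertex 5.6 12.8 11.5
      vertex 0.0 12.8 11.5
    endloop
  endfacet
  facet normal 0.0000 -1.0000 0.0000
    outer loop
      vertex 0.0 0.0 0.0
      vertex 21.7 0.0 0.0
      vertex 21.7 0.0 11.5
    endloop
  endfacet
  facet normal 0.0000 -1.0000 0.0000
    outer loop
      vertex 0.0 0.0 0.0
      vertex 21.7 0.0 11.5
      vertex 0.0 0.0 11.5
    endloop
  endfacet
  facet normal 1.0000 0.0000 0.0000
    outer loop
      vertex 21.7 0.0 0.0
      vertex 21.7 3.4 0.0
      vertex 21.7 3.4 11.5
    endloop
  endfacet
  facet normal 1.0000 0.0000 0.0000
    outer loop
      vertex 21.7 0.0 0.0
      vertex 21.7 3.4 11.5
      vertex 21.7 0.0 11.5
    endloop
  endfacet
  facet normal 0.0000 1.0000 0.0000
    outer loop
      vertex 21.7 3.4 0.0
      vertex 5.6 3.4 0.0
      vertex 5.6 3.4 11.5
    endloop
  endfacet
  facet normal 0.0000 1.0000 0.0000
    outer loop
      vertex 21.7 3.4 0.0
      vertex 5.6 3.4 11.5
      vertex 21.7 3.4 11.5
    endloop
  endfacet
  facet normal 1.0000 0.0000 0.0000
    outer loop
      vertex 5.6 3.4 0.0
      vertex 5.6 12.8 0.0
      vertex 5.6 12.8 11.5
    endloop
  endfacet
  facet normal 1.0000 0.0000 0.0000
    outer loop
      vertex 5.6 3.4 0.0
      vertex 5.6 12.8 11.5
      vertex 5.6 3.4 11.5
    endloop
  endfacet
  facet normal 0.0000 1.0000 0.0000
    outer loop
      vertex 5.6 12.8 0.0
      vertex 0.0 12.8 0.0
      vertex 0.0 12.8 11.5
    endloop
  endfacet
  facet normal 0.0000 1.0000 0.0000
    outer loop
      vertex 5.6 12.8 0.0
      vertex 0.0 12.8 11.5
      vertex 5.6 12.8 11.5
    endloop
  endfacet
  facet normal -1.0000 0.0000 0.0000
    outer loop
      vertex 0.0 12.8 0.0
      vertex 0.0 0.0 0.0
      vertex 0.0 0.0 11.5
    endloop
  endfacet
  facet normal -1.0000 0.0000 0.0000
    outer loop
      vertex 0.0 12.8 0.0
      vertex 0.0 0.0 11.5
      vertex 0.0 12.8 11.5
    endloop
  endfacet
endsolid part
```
; perimeter-only toolpath
G21 ; units = mm
G90 ; absolute positioning
G28 ; home
; layer 1
G0 Z2.9
G0 X0.0 Y0.0
G1 X21.7 Y0.0
G1 X21.7 Y3.4
G1 X5.6 Y3.4
G1 X5.6 Y12.8
G1 X0.0 Y12.8
G1 X0.0 Y0.0
; layer 2
G0 Z5.8
G0 X0.0 Y0.0
G1 X21.7 Y0.0
G1 X21.7 Y3.4
G1 X5.6 Y3.4
G1 X5.6 Y12.8
G1 X0.0 Y12.8
G1 X0.0 Y0.0
; layer 3
G0 Z8.6
G0 X0.0 Y0.0
G1 X21.7 Y0.0
G1 X21.7 Y3.4
G1 X5.6 Y3.4
G1 X5.6 Y12.8
G1 X0.0 Y12.8
G1 X0.0 Y0.0
; layer 4
G0 Z11.5
G0 X0.0 Y0.0
G1 X21.7 Y0.0
G1 X21.7 Y3.4
G1 X5.6 Y3.4
G1 X5.6 Y12.8
G1 X0.0 Y12.8
G1 X0.0 Y0.0
M2 ; end

The solid is an L-shaped prism: outer 21.7 × 12.8 mm, arm thicknesses ≈ 3.4 mm (horizontal) and 5.6 mm (vertical), extruded 11.5 mm in z. Slicing at Δz = 2.9 mm — 4 equal slices spanning the solid's height, so layer i sits at z = i·h/4 — gives 4 non-empty perimeters. Each is a 6-segment closed polygon; G0 lifts to the layer z and rapids to the start vertex, then G1 traces the edges.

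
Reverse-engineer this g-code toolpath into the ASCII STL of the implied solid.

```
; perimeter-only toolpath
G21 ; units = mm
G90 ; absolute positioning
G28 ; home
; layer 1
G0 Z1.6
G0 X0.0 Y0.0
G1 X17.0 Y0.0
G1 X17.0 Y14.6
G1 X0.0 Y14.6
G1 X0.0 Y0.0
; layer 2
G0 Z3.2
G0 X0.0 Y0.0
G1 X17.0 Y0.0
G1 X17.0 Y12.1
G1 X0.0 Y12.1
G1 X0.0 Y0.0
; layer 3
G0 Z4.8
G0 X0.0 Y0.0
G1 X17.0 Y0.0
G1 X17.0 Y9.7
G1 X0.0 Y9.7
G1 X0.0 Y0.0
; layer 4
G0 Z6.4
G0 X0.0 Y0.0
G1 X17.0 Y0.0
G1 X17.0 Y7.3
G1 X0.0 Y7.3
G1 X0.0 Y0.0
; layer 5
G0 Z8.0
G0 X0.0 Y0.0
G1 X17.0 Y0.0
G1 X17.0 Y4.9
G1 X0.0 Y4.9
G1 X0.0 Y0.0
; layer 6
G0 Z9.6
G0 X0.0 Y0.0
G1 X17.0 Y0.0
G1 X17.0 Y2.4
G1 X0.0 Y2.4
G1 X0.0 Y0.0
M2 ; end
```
solid part
  facet normal 0.0000 0.0000 -1.0000
    outer loop
      vertex 17.0 17.0 0.0
      vertex 17.0 0.0 0.0
      vertex 0.0 0.0 0.0
    endloop
  endfacet
  facet normal 0.0000 0.0000 -1.0000
    outer loop
      vertex 0.0 17.0 0.0
      vertex 17.0 17.0 0.0
      vertex 0.0 0.0 0.0
    endloop
  endfacet
  facet normal 0.0000 -1.0000 0.0000
    outer loop
      vertex 0.0 0.0 0.0
      vertex 17.0 0.0 0.0
      vertex 17.0 0.0 11.2
    endloop
  endfacet
  facet normal 0.0000 -1.0000 0.0000
    outer loop
      vertex 0.0 0.0 0.0
      vertex 17.0 0.0 11.2
      vertex 0.0 0.0 11.2
    endloop
  endfacet
  facet normal 0.0000 0.5502 0.8351
    outer loop
      vertex 0.0 0.0 11.2
      vertex 17.0 0.0 11.2
      vertex 17.0 17.0 0.0
    endloop
  endfacet
  facet normal 0.0000 0.5502 0.8351
    outer loop
      vertex 0.0 0.0 11.2
      vertex 17.0 17.0 0.0
      vertex 0.0 17.0 0.0
    endloop
  endfacet
  facet normal -1.0000 0.0000 0.0000
    outer loop
      vertex 0.0 0.0 11.2
      vertex 0.0 17.0 0.0
      vertex 0.0 0.0 0.0
    endloop
  endfacet
  facet normal 1.0000 0.0000 0.0000
    outer loop
      vertex 17.0 0.0 0.0
      vertex 17.0 17.0 0.0
      vertex 17.0 0.0 11.2
    endloop
  endfacet
endsolid part

The G0 Z moves step by Δz≈1.6 mm. The G1 loops shrink linearly with z, so the solid tapers from its base footprint up to z≈11.2. Closing with a flat bottom cap and the tapered top and triangulating gives 8 facets — a wedge (ramp): 17 × 17 mm base, rising to 11.2 mm along the y=0 edge and sloping linearly to z=0 at y=17.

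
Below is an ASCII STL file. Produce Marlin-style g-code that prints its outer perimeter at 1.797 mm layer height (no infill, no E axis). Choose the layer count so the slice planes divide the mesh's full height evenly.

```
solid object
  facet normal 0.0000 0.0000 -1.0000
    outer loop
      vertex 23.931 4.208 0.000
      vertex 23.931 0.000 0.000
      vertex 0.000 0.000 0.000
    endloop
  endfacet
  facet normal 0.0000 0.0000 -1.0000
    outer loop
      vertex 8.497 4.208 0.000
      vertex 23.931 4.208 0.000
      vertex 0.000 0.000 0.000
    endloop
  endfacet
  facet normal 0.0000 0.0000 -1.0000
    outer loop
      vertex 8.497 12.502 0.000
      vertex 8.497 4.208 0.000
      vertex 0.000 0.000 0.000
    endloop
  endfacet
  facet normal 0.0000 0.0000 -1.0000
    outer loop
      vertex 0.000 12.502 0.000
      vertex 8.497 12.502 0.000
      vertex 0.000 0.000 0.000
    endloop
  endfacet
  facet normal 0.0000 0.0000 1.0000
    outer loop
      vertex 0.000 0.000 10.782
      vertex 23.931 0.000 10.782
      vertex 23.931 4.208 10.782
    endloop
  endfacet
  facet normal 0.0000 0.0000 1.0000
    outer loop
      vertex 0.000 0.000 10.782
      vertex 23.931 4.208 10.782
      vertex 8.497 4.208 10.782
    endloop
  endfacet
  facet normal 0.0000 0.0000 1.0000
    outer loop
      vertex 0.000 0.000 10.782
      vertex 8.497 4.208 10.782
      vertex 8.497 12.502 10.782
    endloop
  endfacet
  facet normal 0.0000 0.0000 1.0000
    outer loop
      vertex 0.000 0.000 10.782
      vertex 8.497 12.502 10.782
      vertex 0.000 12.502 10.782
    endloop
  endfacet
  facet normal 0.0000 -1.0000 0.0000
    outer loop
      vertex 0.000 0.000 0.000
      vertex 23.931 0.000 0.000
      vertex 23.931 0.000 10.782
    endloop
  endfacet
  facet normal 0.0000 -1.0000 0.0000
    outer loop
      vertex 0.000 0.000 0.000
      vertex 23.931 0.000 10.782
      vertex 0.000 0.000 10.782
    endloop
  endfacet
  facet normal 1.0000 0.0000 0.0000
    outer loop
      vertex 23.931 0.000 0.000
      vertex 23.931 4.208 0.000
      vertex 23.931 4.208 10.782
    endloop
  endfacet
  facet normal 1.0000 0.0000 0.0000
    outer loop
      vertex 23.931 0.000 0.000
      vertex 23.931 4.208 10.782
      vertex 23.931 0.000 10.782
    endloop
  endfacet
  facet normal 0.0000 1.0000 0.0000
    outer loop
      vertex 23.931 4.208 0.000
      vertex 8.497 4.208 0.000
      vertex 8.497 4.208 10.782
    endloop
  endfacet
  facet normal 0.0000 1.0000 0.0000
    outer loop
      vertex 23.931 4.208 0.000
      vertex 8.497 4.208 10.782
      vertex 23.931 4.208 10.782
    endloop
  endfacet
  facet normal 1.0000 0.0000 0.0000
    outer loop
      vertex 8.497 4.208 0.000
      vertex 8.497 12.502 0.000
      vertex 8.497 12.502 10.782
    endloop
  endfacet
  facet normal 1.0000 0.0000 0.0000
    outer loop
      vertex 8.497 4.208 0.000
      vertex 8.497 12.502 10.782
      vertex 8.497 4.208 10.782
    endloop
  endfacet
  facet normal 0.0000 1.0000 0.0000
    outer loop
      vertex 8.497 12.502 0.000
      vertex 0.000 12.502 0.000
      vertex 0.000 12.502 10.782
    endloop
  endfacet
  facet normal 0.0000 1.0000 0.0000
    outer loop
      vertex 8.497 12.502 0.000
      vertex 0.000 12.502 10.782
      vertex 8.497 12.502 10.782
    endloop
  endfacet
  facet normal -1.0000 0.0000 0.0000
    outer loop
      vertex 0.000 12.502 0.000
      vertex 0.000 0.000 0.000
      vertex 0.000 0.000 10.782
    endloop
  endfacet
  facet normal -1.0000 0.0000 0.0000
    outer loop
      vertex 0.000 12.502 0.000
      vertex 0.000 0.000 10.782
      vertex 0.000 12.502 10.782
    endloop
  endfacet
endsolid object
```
; perimeter-only toolpath
G21 ; units = mm
G90 ; absolute positioning
G28 ; home
; layer 1
G0 Z1.797
G0 X0.000 Y0.000
G1 X23.931 Y0.000
G1 X23.931 Y4.208
G1 X8.497 Y4.208
G1 X8.497 Y12.502
G1 X0.000 Y12.502
G1 X0.000 Y0.000
; layer 2
G0 Z3.594
G0 X0.000 Y0.000
G1 X23.931 Y0.000
G1 X23.931 Y4.208
G1 X8.497 Y4.208
G1 X8.497 Y12.502
G1 X0.000 Y12.502
G1 X0.000 Y0.000
; layer 3
G0 Z5.391
G0 X0.000 Y0.000
G1 X23.931 Y0.000
G1 X23.931 Y4.208
G1 X8.497 Y4.208
G1 X8.497 Y12.502
G1 X0.000 Y12.502
G1 X0.000 Y0.000
; layer 4
G0 Z7.188
G0 X0.000 Y0.000
G1 X23.931 Y0.000
G1 X23.931 Y4.208
G1 X8.497 Y4.208
G1 X8.497 Y12.502
G1 X0.000 Y12.502
G1 X0.000 Y0.000
; layer 5
G0 Z8.985
G0 X0.000 Y0.000
G1 X23.931 Y0.000
G1 X23.931 Y4.208
G1 X8.497 Y4.208
G1 X8.497 Y12.502
G1 X0.000 Y12.502
G1 X0.000 Y0.000
; layer 6
G0 Z10.782
G0 X0.000 Y0.000
G1 X23.931 Y0.000
G1 X23.931 Y4.208
G1 X8.497 Y4.208
G1 X8.497 Y12.502
G1 X0.000 Y12.502
G1 X0.000 Y0.000
M2 ; end

The solid is an L-shaped prism: outer 23.9 × 12.5 mm, arm thicknesses ≈ 4.21 mm (horizontal) and 8.5 mm (vertical), extruded 10.8 mm in z. Slicing at Δz = 1.797 mm — 6 equal slices spanning the solid's height, so layer i sits at z = i·h/6 — gives 6 non-empty perimeters. Each is a 6-segment closed polygon; G0 lifts to the layer z and rapids to the start vertex, then G1 traces the edges.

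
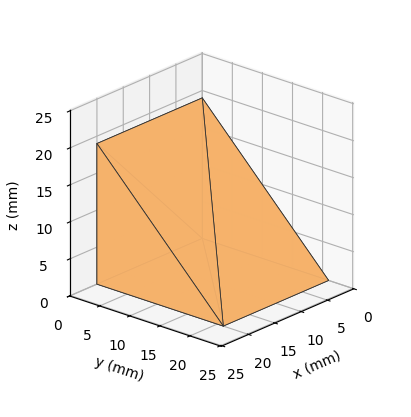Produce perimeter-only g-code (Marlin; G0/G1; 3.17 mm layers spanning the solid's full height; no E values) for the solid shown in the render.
Reading the render: the shape is a wedge (ramp): 20 × 21 mm base, rising to 19 mm along the y=0 edge and sloping linearly to z=0 at y=21 (dimensions read to the nearest mm from the axis ticks). For the g-code, the solid's height is divided into equal slices at the stated Δz and each level perimeter traced with G1 moves after a G0 lift.

; perimeter-only toolpath
G21 ; units = mm
G90 ; absolute positioning
G28 ; home
; layer 1
G0 Z3.17
G0 X0.00 Y0.00
G1 X20.00 Y0.00
G1 X20.00 Y17.50
G1 X0.00 Y17.50
G1 X0.00 Y0.00
; layer 2
G0 Z6.33
G0 X0.00 Y0.00
G1 X20.00 Y0.00
G1 X20.00 Y14.00
G1 X0.00 Y14.00
G1 X0.00 Y0.00
; layer 3
G0 Z9.50
G0 X0.00 Y0.00
G1 X20.00 Y0.00
G1 X20.00 Y10.50
G1 X0.00 Y10.50
G1 X0.00 Y0.00
; layer 4
G0 Z12.67
G0 X0.00 Y0.00
G1 X20.00 Y0.00
G1 X20.00 Y7.00
G1 X0.00 Y7.00
G1 X0.00 Y0.00
; layer 5
G0 Z15.83
G0 X0.00 Y0.00
G1 X20.00 Y0.00
G1 X20.00 Y3.50
G1 X0.00 Y3.50
G1 X0.00 Y0.00
M2 ; end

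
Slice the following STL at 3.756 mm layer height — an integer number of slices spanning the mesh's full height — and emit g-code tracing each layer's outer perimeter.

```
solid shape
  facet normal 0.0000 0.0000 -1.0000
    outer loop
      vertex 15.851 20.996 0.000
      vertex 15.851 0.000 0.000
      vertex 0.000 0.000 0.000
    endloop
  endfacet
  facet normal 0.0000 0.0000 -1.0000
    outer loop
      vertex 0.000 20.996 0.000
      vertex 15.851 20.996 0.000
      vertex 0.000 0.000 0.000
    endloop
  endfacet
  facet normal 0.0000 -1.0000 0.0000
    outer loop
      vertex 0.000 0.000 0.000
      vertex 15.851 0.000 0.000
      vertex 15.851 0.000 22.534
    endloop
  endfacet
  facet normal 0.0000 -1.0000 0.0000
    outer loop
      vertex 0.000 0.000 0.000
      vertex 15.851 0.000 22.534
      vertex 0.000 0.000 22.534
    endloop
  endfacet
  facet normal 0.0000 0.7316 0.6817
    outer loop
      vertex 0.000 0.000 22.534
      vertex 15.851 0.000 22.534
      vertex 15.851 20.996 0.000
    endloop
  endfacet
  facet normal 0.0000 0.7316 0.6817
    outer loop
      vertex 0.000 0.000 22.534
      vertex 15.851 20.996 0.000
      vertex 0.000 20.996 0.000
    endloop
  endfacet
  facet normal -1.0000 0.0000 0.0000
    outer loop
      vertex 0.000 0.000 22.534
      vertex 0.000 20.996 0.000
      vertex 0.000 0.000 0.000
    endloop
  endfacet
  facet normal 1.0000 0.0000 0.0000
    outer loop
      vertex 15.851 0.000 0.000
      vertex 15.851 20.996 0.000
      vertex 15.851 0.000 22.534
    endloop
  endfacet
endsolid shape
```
; perimeter-only toolpath
G21 ; units = mm
G90 ; absolute positioning
G28 ; home
; layer 1
G0 Z3.756
G0 X0.000 Y0.000
G1 X15.851 Y0.000
G1 X15.851 Y17.497
G1 X0.000 Y17.497
G1 X0.000 Y0.000
; layer 2
G0 Z7.511
G0 X0.000 Y0.000
G1 X15.851 Y0.000
G1 X15.851 Y13.997
G1 X0.000 Y13.997
G1 X0.000 Y0.000
; layer 3
G0 Z11.267
G0 X0.000 Y0.000
G1 X15.851 Y0.000
G1 X15.851 Y10.498
G1 X0.000 Y10.498
G1 X0.000 Y0.000
; layer 4
G0 Z15.023
G0 X0.000 Y0.000
G1 X15.851 Y0.000
G1 X15.851 Y6.999
G1 X0.000 Y6.999
G1 X0.000 Y0.000
; layer 5
G0 Z18.778
G0 X0.000 Y0.000
G1 X15.851 Y0.000
G1 X15.851 Y3.499
G1 X0.000 Y3.499
G1 X0.000 Y0.000
M2 ; end

The solid is a wedge (ramp): 15.9 × 21 mm base, rising to 22.5 mm along the y=0 edge and sloping linearly to z=0 at y=21. Slicing at Δz = 3.756 mm — 6 equal slices spanning the solid's height, so layer i sits at z = i·h/6 — gives 5 non-empty perimeters. Each is a 4-segment closed polygon; G0 lifts to the layer z and rapids to the start vertex, then G1 traces the edges. The cross-section shrinks linearly with z (the slice at the apex is degenerate and omitted).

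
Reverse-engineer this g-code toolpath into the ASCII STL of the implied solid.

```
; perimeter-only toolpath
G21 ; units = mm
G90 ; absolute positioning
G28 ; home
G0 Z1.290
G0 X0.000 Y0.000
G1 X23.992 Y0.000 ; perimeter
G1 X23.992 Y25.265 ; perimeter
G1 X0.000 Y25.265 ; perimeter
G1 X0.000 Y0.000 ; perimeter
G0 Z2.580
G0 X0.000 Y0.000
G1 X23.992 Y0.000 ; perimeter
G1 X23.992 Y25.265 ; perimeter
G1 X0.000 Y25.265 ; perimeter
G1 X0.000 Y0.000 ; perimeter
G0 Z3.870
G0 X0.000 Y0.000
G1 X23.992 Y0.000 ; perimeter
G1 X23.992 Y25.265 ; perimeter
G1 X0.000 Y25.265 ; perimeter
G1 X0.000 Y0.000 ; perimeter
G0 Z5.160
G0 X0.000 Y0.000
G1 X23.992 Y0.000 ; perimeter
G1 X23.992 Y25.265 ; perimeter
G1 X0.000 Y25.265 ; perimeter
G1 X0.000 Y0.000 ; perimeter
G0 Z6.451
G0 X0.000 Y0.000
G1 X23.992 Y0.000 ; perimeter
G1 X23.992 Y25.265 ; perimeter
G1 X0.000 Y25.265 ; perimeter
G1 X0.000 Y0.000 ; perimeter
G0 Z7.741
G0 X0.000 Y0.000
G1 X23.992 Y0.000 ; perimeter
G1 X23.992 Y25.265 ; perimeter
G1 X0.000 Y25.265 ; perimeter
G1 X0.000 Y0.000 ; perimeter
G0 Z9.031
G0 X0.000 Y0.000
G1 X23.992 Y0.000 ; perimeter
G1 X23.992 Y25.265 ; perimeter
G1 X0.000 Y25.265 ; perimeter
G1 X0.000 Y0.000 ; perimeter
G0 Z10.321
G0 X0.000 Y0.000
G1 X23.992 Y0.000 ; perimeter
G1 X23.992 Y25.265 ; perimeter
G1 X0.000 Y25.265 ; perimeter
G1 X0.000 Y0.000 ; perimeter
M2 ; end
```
solid part
  facet normal 0.0000 0.0000 -1.0000
    outer loop
      vertex 23.992 25.265 0.000
      vertex 23.992 0.000 0.000
      vertex 0.000 0.000 0.000
    endloop
  endfacet
  facet normal 0.0000 0.0000 -1.0000
    outer loop
      vertex 0.000 25.265 0.000
      vertex 23.992 25.265 0.000
      vertex 0.000 0.000 0.000
    endloop
  endfacet
  facet normal 0.0000 0.0000 1.0000
    outer loop
      vertex 0.000 0.000 10.321
      vertex 23.992 0.000 10.321
      vertex 23.992 25.265 10.321
    endloop
  endfacet
  facet normal 0.0000 0.0000 1.0000
    outer loop
      vertex 0.000 0.000 10.321
      vertex 23.992 25.265 10.321
      vertex 0.000 25.265 10.321
    endloop
  endfacet
  facet normal 0.0000 -1.0000 0.0000
    outer loop
      vertex 0.000 0.000 0.000
      vertex 23.992 0.000 0.000
      vertex 23.992 0.000 10.321
    endloop
  endfacet
  facet normal 0.0000 -1.0000 0.0000
    outer loop
      vertex 0.000 0.000 0.000
      vertex 23.992 0.000 10.321
      vertex 0.000 0.000 10.321
    endloop
  endfacet
  facet normal 0.0000 1.0000 0.0000
    outer loop
      vertex 23.992 25.265 10.321
      vertex 23.992 25.265 0.000
      vertex 0.000 25.265 0.000
    endloop
  endfacet
  facet normal 0.0000 1.0000 0.0000
    outer loop
      vertex 0.000 25.265 10.321
      vertex 23.992 25.265 10.321
      vertex 0.000 25.265 0.000
    endloop
  endfacet
  facet normal -1.0000 0.0000 0.0000
    outer loop
      vertex 0.000 25.265 10.321
      vertex 0.000 25.265 0.000
      vertex 0.000 0.000 0.000
    endloop
  endfacet
  facet normal -1.0000 0.0000 0.0000
    outer loop
      vertex 0.000 0.000 10.321
      vertex 0.000 25.265 10.321
      vertex 0.000 0.000 0.000
    endloop
  endfacet
  facet normal 1.0000 0.0000 0.0000
    outer loop
      vertex 23.992 0.000 0.000
      vertex 23.992 25.265 0.000
      vertex 23.992 25.265 10.321
    endloop
  endfacet
  facet normal 1.0000 0.0000 0.0000
    outer loop
      vertex 23.992 0.000 0.000
      vertex 23.992 25.265 10.321
      vertex 23.992 0.000 10.321
    endloop
  endfacet
endsolid part

The G0 Z moves step by Δz≈1.290 mm. Every layer's G1 loop is the same polygon, so the solid is a straight extrusion of it from z=0 to z≈10.3. Closing with flat bottom and top caps and triangulating gives 12 facets — a rectangular box, roughly 24 × 25.3 mm footprint and 10.3 mm tall.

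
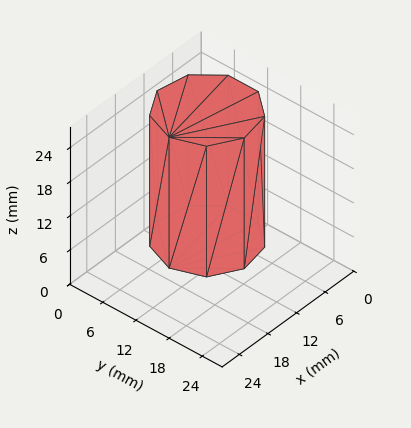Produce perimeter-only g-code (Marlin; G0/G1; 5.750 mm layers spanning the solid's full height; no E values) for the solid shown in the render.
Reading the render: the shape is a regular 9-sided prism (a cylinder approximated with 9 flat sides), circumscribed radius ≈ 8 mm, height ≈ 23 mm (dimensions read to the nearest mm from the axis ticks). For the g-code, the solid's height is divided into equal slices at the stated Δz and each level perimeter traced with G1 moves after a G0 lift.

; perimeter-only toolpath
G21 ; units = mm
G90 ; absolute positioning
G28 ; home
; layer 1
G0 Z5.750
G0 X16.000 Y8.000
G1 X14.128 Y13.142
G1 X9.389 Y15.878
G1 X4.000 Y14.928
G1 X0.482 Y10.736
G1 X0.482 Y5.264
G1 X4.000 Y1.072
G1 X9.389 Y0.122
G1 X14.128 Y2.858
G1 X16.000 Y8.000
; layer 2
G0 Z11.500
G0 X16.000 Y8.000
G1 X14.128 Y13.142
G1 X9.389 Y15.878
G1 X4.000 Y14.928
G1 X0.482 Y10.736
G1 X0.482 Y5.264
G1 X4.000 Y1.072
G1 X9.389 Y0.122
G1 X14.128 Y2.858
G1 X16.000 Y8.000
; layer 3
G0 Z17.250
G0 X16.000 Y8.000
G1 X14.128 Y13.142
G1 X9.389 Y15.878
G1 X4.000 Y14.928
G1 X0.482 Y10.736
G1 X0.482 Y5.264
G1 X4.000 Y1.072
G1 X9.389 Y0.122
G1 X14.128 Y2.858
G1 X16.000 Y8.000
; layer 4
G0 Z23.000
G0 X16.000 Y8.000
G1 X14.128 Y13.142
G1 X9.389 Y15.878
G1 X4.000 Y14.928
G1 X0.482 Y10.736
G1 X0.482 Y5.264
G1 X4.000 Y1.072
G1 X9.389 Y0.122
G1 X14.128 Y2.858
G1 X16.000 Y8.000
M2 ; end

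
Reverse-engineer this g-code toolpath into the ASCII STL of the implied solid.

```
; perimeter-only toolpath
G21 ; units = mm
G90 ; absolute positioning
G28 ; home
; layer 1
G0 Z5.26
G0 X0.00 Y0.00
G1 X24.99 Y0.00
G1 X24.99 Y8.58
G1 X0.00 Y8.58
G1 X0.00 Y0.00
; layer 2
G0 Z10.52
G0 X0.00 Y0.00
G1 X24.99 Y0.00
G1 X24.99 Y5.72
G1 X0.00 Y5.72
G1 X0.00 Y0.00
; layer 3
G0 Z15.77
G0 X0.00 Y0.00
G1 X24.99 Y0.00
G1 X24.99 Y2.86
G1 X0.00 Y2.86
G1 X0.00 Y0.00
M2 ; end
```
solid part
  facet normal 0.0000 0.0000 -1.0000
    outer loop
      vertex 24.99 11.44 0.00
      vertex 24.99 0.00 0.00
      vertex 0.00 0.00 0.00
    endloop
  endfacet
  facet normal 0.0000 0.0000 -1.0000
    outer loop
      vertex 0.00 11.44 0.00
      vertex 24.99 11.44 0.00
      vertex 0.00 0.00 0.00
    endloop
  endfacet
  facet normal 0.0000 -1.0000 0.0000
    outer loop
      vertex 0.00 0.00 0.00
      vertex 24.99 0.00 0.00
      vertex 24.99 0.00 21.03
    endloop
  endfacet
  facet normal 0.0000 -1.0000 0.0000
    outer loop
      vertex 0.00 0.00 0.00
      vertex 24.99 0.00 21.03
      vertex 0.00 0.00 21.03
    endloop
  endfacet
  facet normal 0.0000 0.8784 0.4779
    outer loop
      vertex 0.00 0.00 21.03
      vertex 24.99 0.00 21.03
      vertex 24.99 11.44 0.00
    endloop
  endfacet
  facet normal 0.0000 0.8784 0.4779
    outer loop
      vertex 0.00 0.00 21.03
      vertex 24.99 11.44 0.00
      vertex 0.00 11.44 0.00
    endloop
  endfacet
  facet normal -1.0000 0.0000 0.0000
    outer loop
      vertex 0.00 0.00 21.03
      vertex 0.00 11.44 0.00
      vertex 0.00 0.00 0.00
    endloop
  endfacet
  facet normal 1.0000 0.0000 0.0000
    outer loop
      vertex 24.99 0.00 0.00
      vertex 24.99 11.44 0.00
      vertex 24.99 0.00 21.03
    endloop
  endfacet
endsolid part

The G0 Z moves step by Δz≈5.26 mm. The G1 loops shrink linearly with z, so the solid tapers from its base footprint up to z≈21. Closing with a flat bottom cap and the tapered top and triangulating gives 8 facets — a wedge (ramp): 25 × 11.4 mm base, rising to 21 mm along the y=0 edge and sloping linearly to z=0 at y=11.4.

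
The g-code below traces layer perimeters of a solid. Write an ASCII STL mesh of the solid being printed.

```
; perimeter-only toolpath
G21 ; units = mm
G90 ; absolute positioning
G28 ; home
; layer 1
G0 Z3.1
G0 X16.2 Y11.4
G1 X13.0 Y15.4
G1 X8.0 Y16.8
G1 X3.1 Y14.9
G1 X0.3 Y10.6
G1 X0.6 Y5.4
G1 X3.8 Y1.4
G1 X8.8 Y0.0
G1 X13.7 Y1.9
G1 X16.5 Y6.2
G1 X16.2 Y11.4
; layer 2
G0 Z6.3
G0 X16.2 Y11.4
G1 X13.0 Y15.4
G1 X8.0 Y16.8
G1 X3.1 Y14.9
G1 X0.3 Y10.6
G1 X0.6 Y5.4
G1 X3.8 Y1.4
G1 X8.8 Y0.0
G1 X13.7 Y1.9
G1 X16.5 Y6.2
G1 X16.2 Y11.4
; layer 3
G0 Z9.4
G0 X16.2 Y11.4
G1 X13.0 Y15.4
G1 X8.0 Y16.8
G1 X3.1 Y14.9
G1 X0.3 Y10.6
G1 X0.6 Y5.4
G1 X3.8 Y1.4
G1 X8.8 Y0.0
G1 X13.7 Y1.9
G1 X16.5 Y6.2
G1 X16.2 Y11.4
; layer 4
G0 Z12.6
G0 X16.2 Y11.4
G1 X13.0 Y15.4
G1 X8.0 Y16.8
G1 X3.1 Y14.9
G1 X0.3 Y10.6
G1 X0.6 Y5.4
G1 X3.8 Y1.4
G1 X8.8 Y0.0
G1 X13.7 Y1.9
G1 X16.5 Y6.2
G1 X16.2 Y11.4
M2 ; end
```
solid part
  facet normal 0.0000 0.0000 -1.0000
    outer loop
      vertex 8.0 16.8 0.0
      vertex 13.0 15.4 0.0
      vertex 16.2 11.4 0.0
    endloop
  endfacet
  facet normal 0.0000 0.0000 -1.0000
    outer loop
      vertex 3.1 14.9 0.0
      vertex 8.0 16.8 0.0
      vertex 16.2 11.4 0.0
    endloop
  endfacet
  facet normal 0.0000 0.0000 -1.0000
    outer loop
      vertex 0.3 10.6 0.0
      vertex 3.1 14.9 0.0
      vertex 16.2 11.4 0.0
    endloop
  endfacet
  facet normal 0.0000 0.0000 -1.0000
    outer loop
      vertex 0.6 5.4 0.0
      vertex 0.3 10.6 0.0
      vertex 16.2 11.4 0.0
    endloop
  endfacet
  facet normal 0.0000 0.0000 -1.0000
    outer loop
      vertex 3.8 1.4 0.0
      vertex 0.6 5.4 0.0
      vertex 16.2 11.4 0.0
    endloop
  endfacet
  facet normal 0.0000 0.0000 -1.0000
    outer loop
      vertex 8.8 0.0 0.0
      vertex 3.8 1.4 0.0
      vertex 16.2 11.4 0.0
    endloop
  endfacet
  facet normal 0.0000 0.0000 -1.0000
    outer loop
      vertex 13.7 1.9 0.0
      vertex 8.8 0.0 0.0
      vertex 16.2 11.4 0.0
    endloop
  endfacet
  facet normal 0.0000 0.0000 -1.0000
    outer loop
      vertex 16.5 6.2 0.0
      vertex 13.7 1.9 0.0
      vertex 16.2 11.4 0.0
    endloop
  endfacet
  facet normal 0.0000 0.0000 1.0000
    outer loop
      vertex 16.2 11.4 12.6
      vertex 13.0 15.4 12.6
      vertex 8.0 16.8 12.6
    endloop
  endfacet
  facet normal 0.0000 0.0000 1.0000
    outer loop
      vertex 16.2 11.4 12.6
      vertex 8.0 16.8 12.6
      vertex 3.1 14.9 12.6
    endloop
  endfacet
  facet normal 0.0000 0.0000 1.0000
    outer loop
      vertex 16.2 11.4 12.6
      vertex 3.1 14.9 12.6
      vertex 0.3 10.6 12.6
    endloop
  endfacet
  facet normal 0.0000 0.0000 1.0000
    outer loop
      vertex 16.2 11.4 12.6
      vertex 0.3 10.6 12.6
      vertex 0.6 5.4 12.6
    endloop
  endfacet
  facet normal 0.0000 0.0000 1.0000
    outer loop
      vertex 16.2 11.4 12.6
      vertex 0.6 5.4 12.6
      vertex 3.8 1.4 12.6
    endloop
  endfacet
  facet normal 0.0000 0.0000 1.0000
    outer loop
      vertex 16.2 11.4 12.6
      vertex 3.8 1.4 12.6
      vertex 8.8 0.0 12.6
    endloop
  endfacet
  facet normal 0.0000 0.0000 1.0000
    outer loop
      vertex 16.2 11.4 12.6
      vertex 8.8 0.0 12.6
      vertex 13.7 1.9 12.6
    endloop
  endfacet
  facet normal 0.0000 0.0000 1.0000
    outer loop
      vertex 16.2 11.4 12.6
      vertex 13.7 1.9 12.6
      vertex 16.5 6.2 12.6
    endloop
  endfacet
  facet normal 0.7809 0.6247 0.0000
    outer loop
      vertex 16.2 11.4 0.0
      vertex 13.0 15.4 0.0
      vertex 13.0 15.4 12.6
    endloop
  endfacet
  facet normal 0.7809 0.6247 0.0000
    outer loop
      vertex 16.2 11.4 0.0
      vertex 13.0 15.4 12.6
      vertex 16.2 11.4 12.6
    endloop
  endfacet
  facet normal 0.2696 0.9630 0.0000
    outer loop
      vertex 13.0 15.4 0.0
      vertex 8.0 16.8 0.0
      vertex 8.0 16.8 12.6
    endloop
  endfacet
  facet normal 0.2696 0.9630 0.0000
    outer loop
      vertex 13.0 15.4 0.0
      vertex 8.0 16.8 12.6
      vertex 13.0 15.4 12.6
    endloop
  endfacet
  facet normal -0.3615 0.9324 0.0000
    outer loop
      vertex 8.0 16.8 0.0
      vertex 3.1 14.9 0.0
      vertex 3.1 14.9 12.6
    endloop
  endfacet
  facet normal -0.3615 0.9324 0.0000
    outer loop
      vertex 8.0 16.8 0.0
      vertex 3.1 14.9 12.6
      vertex 8.0 16.8 12.6
    endloop
  endfacet
  facet normal -0.8380 0.5457 0.0000
    outer loop
      vertex 3.1 14.9 0.0
      vertex 0.3 10.6 0.0
      vertex 0.3 10.6 12.6
    endloop
  endfacet
  facet normal -0.8380 0.5457 0.0000
    outer loop
      vertex 3.1 14.9 0.0
      vertex 0.3 10.6 12.6
      vertex 3.1 14.9 12.6
    endloop
  endfacet
  facet normal -0.9983 -0.0576 0.0000
    outer loop
      vertex 0.3 10.6 0.0
      vertex 0.6 5.4 0.0
      vertex 0.6 5.4 12.6
    endloop
  endfacet
  facet normal -0.9983 -0.0576 0.0000
    outer loop
      vertex 0.3 10.6 0.0
      vertex 0.6 5.4 12.6
      vertex 0.3 10.6 12.6
    endloop
  endfacet
  facet normal -0.7809 -0.6247 0.0000
    outer loop
      vertex 0.6 5.4 0.0
      vertex 3.8 1.4 0.0
      vertex 3.8 1.4 12.6
    endloop
  endfacet
  facet normal -0.7809 -0.6247 0.0000
    outer loop
      vertex 0.6 5.4 0.0
      vertex 3.8 1.4 12.6
      vertex 0.6 5.4 12.6
    endloop
  endfacet
  facet normal -0.2696 -0.9630 0.0000
    outer loop
      vertex 3.8 1.4 0.0
      vertex 8.8 0.0 0.0
      vertex 8.8 0.0 12.6
    endloop
  endfacet
  facet normal -0.2696 -0.9630 0.0000
    outer loop
      vertex 3.8 1.4 0.0
      vertex 8.8 0.0 12.6
      vertex 3.8 1.4 12.6
    endloop
  endfacet
  facet normal 0.3615 -0.9324 0.0000
    outer loop
      vertex 8.8 0.0 0.0
      vertex 13.7 1.9 0.0
      vertex 13.7 1.9 12.6
    endloop
  endfacet
  facet normal 0.3615 -0.9324 0.0000
    outer loop
      vertex 8.8 0.0 0.0
      vertex 13.7 1.9 12.6
      vertex 8.8 0.0 12.6
    endloop
  endfacet
  facet normal 0.8380 -0.5457 0.0000
    outer loop
      vertex 13.7 1.9 0.0
      vertex 16.5 6.2 0.0
      vertex 16.5 6.2 12.6
    endloop
  endfacet
  facet normal 0.8380 -0.5457 0.0000
    outer loop
      vertex 13.7 1.9 0.0
      vertex 16.5 6.2 12.6
      vertex 13.7 1.9 12.6
    endloop
  endfacet
  facet normal 0.9983 0.0576 0.0000
    outer loop
      vertex 16.5 6.2 0.0
      vertex 16.2 11.4 0.0
      vertex 16.2 11.4 12.6
    endloop
  endfacet
  facet normal 0.9983 0.0576 0.0000
    outer loop
      vertex 16.5 6.2 0.0
      vertex 16.2 11.4 12.6
      vertex 16.5 6.2 12.6
    endloop
  endfacet
endsolid part

The G0 Z moves step by Δz≈3.1 mm. Every layer's G1 loop is the same polygon, so the solid is a straight extrusion of it from z=0 to z≈12.6. Closing with flat bottom and top caps and triangulating gives 36 facets — a regular 10-sided prism (a cylinder approximated with 10 flat sides), circumscribed radius ≈ 8.4 mm, height ≈ 12.6 mm.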